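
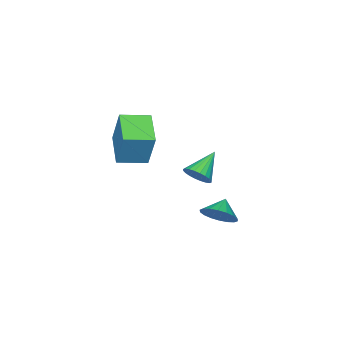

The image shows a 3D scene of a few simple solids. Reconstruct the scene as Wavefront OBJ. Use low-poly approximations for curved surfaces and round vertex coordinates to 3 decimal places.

v 0.241 -0.531 -1.625
v 0.625 -0.918 -1.124
v -1.081 -0.589 -0.655
v 0.676 -0.647 -1.038
v 0.662 -0.359 -1.042
v 0.583 -0.097 -1.134
v 0.452 0.099 -1.301
v 0.288 0.199 -1.517
v 0.118 0.188 -1.75
v -0.034 0.067 -1.963
v -0.144 -0.145 -2.126
v -0.195 -0.416 -2.212
v -0.181 -0.704 -2.209
v -0.102 -0.966 -2.117
v 0.029 -1.162 -1.95
v 0.193 -1.262 -1.733
v 0.363 -1.251 -1.501
v 0.515 -1.13 -1.287
v 0.537 -5.383 -0.771
v 0.834 -4.665 1.137
v -0.595 -4.43 -0.953
v -0.297 -3.712 0.955
v 1.717 -4.108 -1.435
v 2.015 -3.39 0.473
v 0.586 -3.155 -1.617
v 0.883 -2.437 0.291
v 1.016 1.345 -3.113
v 1.483 1.673 -2.417
v 0.244 1.115 -2.487
v 1.281 1.993 -2.548
v 1.027 2.185 -2.791
v 0.771 2.211 -3.097
v 0.563 2.065 -3.407
v 0.445 1.776 -3.659
v 0.44 1.402 -3.802
v 0.549 1.017 -3.809
v 0.75 0.697 -3.678
v 1.005 0.505 -3.435
v 1.261 0.479 -3.129
v 1.469 0.625 -2.819
v 1.587 0.913 -2.567
v 1.592 1.287 -2.424
f 2 1 4
f 2 4 3
f 4 1 5
f 4 5 3
f 5 1 6
f 5 6 3
f 6 1 7
f 6 7 3
f 7 1 8
f 7 8 3
f 8 1 9
f 8 9 3
f 9 1 10
f 9 10 3
f 10 1 11
f 10 11 3
f 11 1 12
f 11 12 3
f 12 1 13
f 12 13 3
f 13 1 14
f 13 14 3
f 14 1 15
f 14 15 3
f 15 1 16
f 15 16 3
f 16 1 17
f 16 17 3
f 17 1 18
f 17 18 3
f 18 1 2
f 18 2 3
f 20 22 19
f 23 20 19
f 19 22 21
f 21 23 19
f 20 26 22
f 24 20 23
f 24 26 20
f 22 26 21
f 25 23 21
f 21 26 25
f 25 24 23
f 26 24 25
f 28 27 30
f 28 30 29
f 30 27 31
f 30 31 29
f 31 27 32
f 31 32 29
f 32 27 33
f 32 33 29
f 33 27 34
f 33 34 29
f 34 27 35
f 34 35 29
f 35 27 36
f 35 36 29
f 36 27 37
f 36 37 29
f 37 27 38
f 37 38 29
f 38 27 39
f 38 39 29
f 39 27 40
f 39 40 29
f 40 27 41
f 40 41 29
f 41 27 42
f 41 42 29
f 42 27 28
f 42 28 29



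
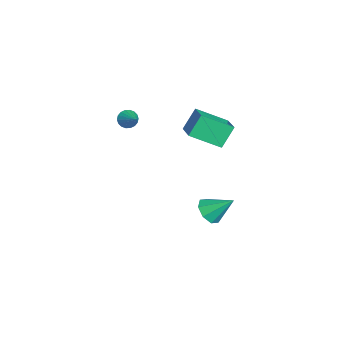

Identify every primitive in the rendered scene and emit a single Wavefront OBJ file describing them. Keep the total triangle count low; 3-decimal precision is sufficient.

v -2.406 -0.261 -3.955
v -2.089 0.15 -4.524
v -2.094 0.841 -2.985
v -2.665 0.259 -4.461
v -3.089 0.063 -4.102
v -3.114 -0.322 -3.657
v -2.724 -0.671 -3.386
v -2.148 -0.78 -3.448
v -1.723 -0.584 -3.807
v -1.699 -0.199 -4.253
v -3.108 -0.888 2.613
v -1.835 -0.685 3.046
v -3.067 0.583 1.803
v -1.794 0.786 2.236
v -2.666 -1.466 1.584
v -1.393 -1.263 2.017
v -2.625 0.005 0.774
v -1.352 0.208 1.207
v -2.931 -3.925 2.115
v -2.629 -4.214 1.823
v -2.029 -3.555 2.685
v -2.637 -4.018 1.709
v -2.703 -3.804 1.675
v -2.814 -3.613 1.728
v -2.949 -3.484 1.858
v -3.08 -3.443 2.038
v -3.182 -3.497 2.234
v -3.234 -3.635 2.406
v -3.226 -3.831 2.52
v -3.16 -4.046 2.554
v -3.048 -4.236 2.501
v -2.914 -4.365 2.372
v -2.782 -4.406 2.191
v -2.681 -4.353 1.995
f 2 1 4
f 2 4 3
f 4 1 5
f 4 5 3
f 5 1 6
f 5 6 3
f 6 1 7
f 6 7 3
f 7 1 8
f 7 8 3
f 8 1 9
f 8 9 3
f 9 1 10
f 9 10 3
f 10 1 2
f 10 2 3
f 12 14 11
f 15 12 11
f 11 14 13
f 13 15 11
f 12 18 14
f 16 12 15
f 16 18 12
f 14 18 13
f 17 15 13
f 13 18 17
f 17 16 15
f 18 16 17
f 20 19 22
f 20 22 21
f 22 19 23
f 22 23 21
f 23 19 24
f 23 24 21
f 24 19 25
f 24 25 21
f 25 19 26
f 25 26 21
f 26 19 27
f 26 27 21
f 27 19 28
f 27 28 21
f 28 19 29
f 28 29 21
f 29 19 30
f 29 30 21
f 30 19 31
f 30 31 21
f 31 19 32
f 31 32 21
f 32 19 33
f 32 33 21
f 33 19 34
f 33 34 21
f 34 19 20
f 34 20 21



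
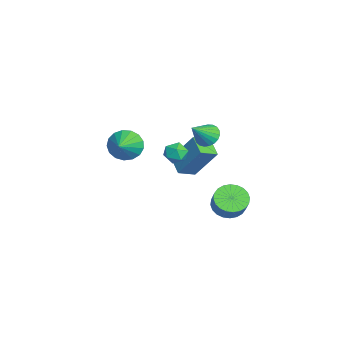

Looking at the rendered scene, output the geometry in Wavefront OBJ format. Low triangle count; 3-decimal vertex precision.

v 0.926 -1.161 0.096
v 1.367 -0.822 -0.624
v 2.194 -1.479 0.724
v 1.322 -0.479 -0.358
v 1.186 -0.293 0.011
v 0.991 -0.305 0.4
v 0.78 -0.514 0.719
v 0.603 -0.87 0.896
v 0.5 -1.294 0.89
v 0.495 -1.686 0.702
v 0.588 -1.959 0.375
v 0.759 -2.048 -0.016
v 0.968 -1.935 -0.381
v 1.167 -1.644 -0.636
v 1.311 -1.242 -0.724
v -1.641 2.876 -0.765
v -1.363 2.486 -1.303
v -0.859 2.064 0.225
v -1.164 2.709 -1.278
v -1.047 2.96 -1.164
v -1.033 3.196 -0.982
v -1.124 3.378 -0.761
v -1.305 3.472 -0.542
v -1.543 3.463 -0.361
v -1.798 3.353 -0.25
v -2.026 3.16 -0.228
v -2.188 2.918 -0.299
v -2.254 2.669 -0.451
v -2.215 2.455 -0.657
v -2.076 2.314 -0.882
v -1.862 2.27 -1.086
v -1.61 2.331 -1.236
v -2.578 1.114 -2.852
v -2.068 2.198 -1.115
v -3.041 1.979 -3.255
v -2.53 3.062 -1.518
v -1.53 1.438 -3.362
v -1.019 2.521 -1.625
v -1.992 2.302 -3.765
v -1.482 3.386 -2.028
v 0.191 1.425 -0.184
v 0.585 1.859 -0.556
v 0.255 0.661 -1.004
v 0.649 1.095 -1.376
v 0.901 0.808 -0.797
v 0.861 1.28 -0.289
v -0.021 1.24 -1.271
v -0.061 1.712 -0.763
v 0.454 1.744 -1.228
v 1.024 1.477 -0.935
v -0.184 1.043 -0.625
v 0.386 0.776 -0.332
v 3.659 3.6 -2.437
v 4.241 3.955 -2.943
v 4.904 4.056 -2.109
v 4.321 3.7 -1.603
v 4.073 4.222 -2.841
v 4.736 4.323 -2.007
v 3.841 4.394 -2.678
v 4.504 4.495 -1.844
v 3.581 4.445 -2.478
v 4.244 4.546 -1.644
v 3.334 4.368 -2.271
v 3.997 4.468 -1.437
v 3.135 4.173 -2.09
v 3.798 4.274 -1.256
v 3.017 3.891 -1.962
v 3.68 3.992 -1.128
v 2.996 3.565 -1.906
v 3.659 3.665 -1.072
v 3.076 3.244 -1.931
v 3.739 3.345 -1.097
v 3.244 2.977 -2.033
v 3.907 3.078 -1.199
v 3.476 2.805 -2.196
v 4.139 2.906 -1.362
v 3.736 2.754 -2.396
v 4.399 2.855 -1.562
v 3.983 2.832 -2.603
v 4.646 2.932 -1.769
v 4.182 3.026 -2.784
v 4.845 3.127 -1.95
v 4.3 3.308 -2.912
v 4.963 3.409 -2.078
v 4.321 3.635 -2.968
v 4.984 3.735 -2.134
f 2 1 4
f 2 4 3
f 4 1 5
f 4 5 3
f 5 1 6
f 5 6 3
f 6 1 7
f 6 7 3
f 7 1 8
f 7 8 3
f 8 1 9
f 8 9 3
f 9 1 10
f 9 10 3
f 10 1 11
f 10 11 3
f 11 1 12
f 11 12 3
f 12 1 13
f 12 13 3
f 13 1 14
f 13 14 3
f 14 1 15
f 14 15 3
f 15 1 2
f 15 2 3
f 17 16 19
f 17 19 18
f 19 16 20
f 19 20 18
f 20 16 21
f 20 21 18
f 21 16 22
f 21 22 18
f 22 16 23
f 22 23 18
f 23 16 24
f 23 24 18
f 24 16 25
f 24 25 18
f 25 16 26
f 25 26 18
f 26 16 27
f 26 27 18
f 27 16 28
f 27 28 18
f 28 16 29
f 28 29 18
f 29 16 30
f 29 30 18
f 30 16 31
f 30 31 18
f 31 16 32
f 31 32 18
f 32 16 17
f 32 17 18
f 34 36 33
f 37 34 33
f 33 36 35
f 35 37 33
f 34 40 36
f 38 34 37
f 38 40 34
f 36 40 35
f 39 37 35
f 35 40 39
f 39 38 37
f 40 38 39
f 41 52 46
f 41 46 42
f 41 42 48
f 41 48 51
f 41 51 52
f 42 46 50
f 46 52 45
f 52 51 43
f 51 48 47
f 48 42 49
f 44 50 45
f 44 45 43
f 44 43 47
f 44 47 49
f 44 49 50
f 45 50 46
f 43 45 52
f 47 43 51
f 49 47 48
f 50 49 42
f 54 53 57
f 54 57 55
f 55 57 58
f 55 58 56
f 57 53 59
f 57 59 58
f 58 59 60
f 58 60 56
f 59 53 61
f 59 61 60
f 60 61 62
f 60 62 56
f 61 53 63
f 61 63 62
f 62 63 64
f 62 64 56
f 63 53 65
f 63 65 64
f 64 65 66
f 64 66 56
f 65 53 67
f 65 67 66
f 66 67 68
f 66 68 56
f 67 53 69
f 67 69 68
f 68 69 70
f 68 70 56
f 69 53 71
f 69 71 70
f 70 71 72
f 70 72 56
f 71 53 73
f 71 73 72
f 72 73 74
f 72 74 56
f 73 53 75
f 73 75 74
f 74 75 76
f 74 76 56
f 75 53 77
f 75 77 76
f 76 77 78
f 76 78 56
f 77 53 79
f 77 79 78
f 78 79 80
f 78 80 56
f 79 53 81
f 79 81 80
f 80 81 82
f 80 82 56
f 81 53 83
f 81 83 82
f 82 83 84
f 82 84 56
f 83 53 85
f 83 85 84
f 84 85 86
f 84 86 56
f 85 53 54
f 85 54 86
f 86 54 55
f 86 55 56



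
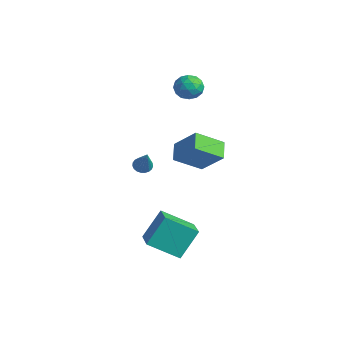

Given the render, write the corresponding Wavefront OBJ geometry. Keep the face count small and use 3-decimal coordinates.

v 0.189 1.515 0.291
v -0.229 0.012 1.285
v 1.425 2.033 1.594
v 1.007 0.531 2.589
v 1.033 0.909 -0.269
v 0.615 -0.593 0.726
v 2.269 1.428 1.035
v 1.851 -0.075 2.029
v 3.749 -4.203 -2.601
v 3.7 -3.068 -1.078
v 2.216 -3.487 -3.184
v 2.166 -2.352 -1.661
v 4.754 -2.848 -3.579
v 4.704 -1.713 -2.056
v 3.22 -2.132 -4.162
v 3.171 -0.997 -2.639
v -2.927 3.258 3.512
v -2.34 3.126 4.144
v -2.94 1.874 3.236
v -2.353 1.742 3.868
v -3.166 1.984 4.071
v -3.158 2.84 4.242
v -2.122 2.16 3.138
v -2.114 3.016 3.309
v -1.842 2.448 3.913
v -2.488 2.339 4.49
v -2.792 2.661 2.89
v -3.438 2.552 3.467
v -2.632 3.314 3.853
v -2.648 1.686 3.527
v -3.126 1.828 3.647
v -2.781 1.751 4.019
v -3.113 3.145 3.91
v -2.768 3.068 4.282
v -3.254 2.396 4.239
v -2.512 1.932 3.098
v -2.167 1.855 3.47
v -2.499 3.249 3.361
v -2.154 3.172 3.733
v -2.026 2.604 3.141
v -1.995 2.837 4.088
v -2.002 2.024 3.926
v -1.866 2.27 3.496
v -1.862 2.773 3.597
v -2.374 2.773 4.427
v -2.382 1.96 4.265
v -2.86 2.102 4.384
v -2.855 2.605 4.485
v -2.082 2.375 4.291
v -2.898 3.04 3.115
v -2.906 2.227 2.953
v -2.425 2.395 2.895
v -2.42 2.898 2.996
v -3.278 2.976 3.454
v -3.285 2.163 3.292
v -3.418 2.227 3.783
v -3.414 2.73 3.884
v -3.198 2.625 3.089
v -1.872 -0.897 -0.867
v -1.544 -1.221 -1.166
v -0.888 -1.223 0.567
v -1.443 -1.018 -1.189
v -1.416 -0.793 -1.156
v -1.469 -0.586 -1.074
v -1.591 -0.433 -0.955
v -1.761 -0.36 -0.822
v -1.951 -0.381 -0.696
v -2.128 -0.49 -0.6
v -2.26 -0.67 -0.55
v -2.325 -0.889 -0.555
v -2.312 -1.11 -0.614
v -2.223 -1.294 -0.717
v -2.073 -1.409 -0.845
v -1.889 -1.436 -0.978
v -1.702 -1.369 -1.092
f 2 4 1
f 5 2 1
f 1 4 3
f 3 5 1
f 2 8 4
f 6 2 5
f 6 8 2
f 4 8 3
f 7 5 3
f 3 8 7
f 7 6 5
f 8 6 7
f 10 12 9
f 13 10 9
f 9 12 11
f 11 13 9
f 10 16 12
f 14 10 13
f 14 16 10
f 12 16 11
f 15 13 11
f 11 16 15
f 15 14 13
f 16 14 15
f 17 54 33
f 54 28 57
f 33 57 22
f 54 57 33
f 17 33 29
f 33 22 34
f 29 34 18
f 33 34 29
f 17 29 38
f 29 18 39
f 38 39 24
f 29 39 38
f 17 38 50
f 38 24 53
f 50 53 27
f 38 53 50
f 17 50 54
f 50 27 58
f 54 58 28
f 50 58 54
f 18 34 45
f 34 22 48
f 45 48 26
f 34 48 45
f 22 57 35
f 57 28 56
f 35 56 21
f 57 56 35
f 28 58 55
f 58 27 51
f 55 51 19
f 58 51 55
f 27 53 52
f 53 24 40
f 52 40 23
f 53 40 52
f 24 39 44
f 39 18 41
f 44 41 25
f 39 41 44
f 20 46 32
f 46 26 47
f 32 47 21
f 46 47 32
f 20 32 30
f 32 21 31
f 30 31 19
f 32 31 30
f 20 30 37
f 30 19 36
f 37 36 23
f 30 36 37
f 20 37 42
f 37 23 43
f 42 43 25
f 37 43 42
f 20 42 46
f 42 25 49
f 46 49 26
f 42 49 46
f 21 47 35
f 47 26 48
f 35 48 22
f 47 48 35
f 19 31 55
f 31 21 56
f 55 56 28
f 31 56 55
f 23 36 52
f 36 19 51
f 52 51 27
f 36 51 52
f 25 43 44
f 43 23 40
f 44 40 24
f 43 40 44
f 26 49 45
f 49 25 41
f 45 41 18
f 49 41 45
f 60 59 62
f 60 62 61
f 62 59 63
f 62 63 61
f 63 59 64
f 63 64 61
f 64 59 65
f 64 65 61
f 65 59 66
f 65 66 61
f 66 59 67
f 66 67 61
f 67 59 68
f 67 68 61
f 68 59 69
f 68 69 61
f 69 59 70
f 69 70 61
f 70 59 71
f 70 71 61
f 71 59 72
f 71 72 61
f 72 59 73
f 72 73 61
f 73 59 74
f 73 74 61
f 74 59 75
f 74 75 61
f 75 59 60
f 75 60 61



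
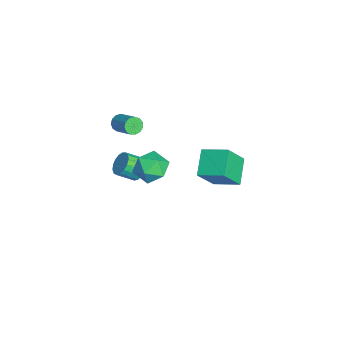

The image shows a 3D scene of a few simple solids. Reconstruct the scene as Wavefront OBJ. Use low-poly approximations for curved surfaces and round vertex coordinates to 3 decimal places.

v -2.639 -4.394 1.996
v -2.332 -4.299 1.454
v -1.115 -3.51 2.282
v -1.421 -3.606 2.824
v -2.545 -4.018 1.5
v -1.327 -3.23 2.327
v -2.787 -3.857 1.703
v -1.57 -3.068 2.53
v -2.983 -3.866 1.999
v -1.765 -3.078 2.827
v -3.069 -4.043 2.294
v -1.851 -3.255 3.122
v -3.018 -4.332 2.495
v -1.801 -3.543 3.323
v -2.848 -4.64 2.537
v -1.63 -3.852 3.365
v -2.61 -4.87 2.408
v -1.393 -4.082 3.235
v -2.382 -4.949 2.148
v -1.165 -4.161 2.975
v -2.236 -4.852 1.839
v -1.018 -4.064 2.667
v -2.217 -4.61 1.581
v -0.999 -3.821 2.408
v -3.705 -3.32 -3.756
v -3.398 -3.757 -4.43
v -3.269 -4.857 -3.658
v -3.575 -4.42 -2.984
v -3.062 -3.596 -4.256
v -2.932 -4.695 -3.484
v -2.873 -3.371 -3.968
v -2.743 -4.471 -3.196
v -2.874 -3.134 -3.631
v -2.745 -4.234 -2.859
v -3.066 -2.941 -3.323
v -2.937 -4.041 -2.551
v -3.404 -2.834 -3.113
v -3.275 -3.934 -2.342
v -3.811 -2.838 -3.052
v -3.682 -3.938 -2.28
v -4.194 -2.953 -3.151
v -4.064 -4.053 -2.379
v -4.464 -3.152 -3.389
v -4.335 -4.252 -2.617
v -4.561 -3.389 -3.711
v -4.431 -4.489 -2.939
v -4.461 -3.611 -4.044
v -4.332 -4.711 -3.272
v -4.188 -3.766 -4.31
v -4.059 -4.866 -3.538
v -3.805 -3.819 -4.45
v -3.675 -4.919 -3.678
v 1.483 -2.028 0.687
v 2.218 -2.954 0.802
v 0.622 -2.506 2.338
v 1.357 -3.432 2.453
v 1.774 -2.325 2.564
v 2.307 -2.03 1.543
v 0.533 -3.43 1.597
v 1.066 -3.135 0.576
v 1.631 -3.821 1.364
v 2.398 -3.138 1.962
v 0.442 -2.322 1.178
v 1.209 -1.639 1.776
v 2.343 1.072 3.112
v 3.149 0.073 4.811
v 2.996 2.522 3.655
v 3.802 1.522 5.354
v 3.838 0.738 2.206
v 4.644 -0.262 3.905
v 4.491 2.187 2.749
v 5.297 1.188 4.448
f 2 1 5
f 2 5 3
f 3 5 6
f 3 6 4
f 5 1 7
f 5 7 6
f 6 7 8
f 6 8 4
f 7 1 9
f 7 9 8
f 8 9 10
f 8 10 4
f 9 1 11
f 9 11 10
f 10 11 12
f 10 12 4
f 11 1 13
f 11 13 12
f 12 13 14
f 12 14 4
f 13 1 15
f 13 15 14
f 14 15 16
f 14 16 4
f 15 1 17
f 15 17 16
f 16 17 18
f 16 18 4
f 17 1 19
f 17 19 18
f 18 19 20
f 18 20 4
f 19 1 21
f 19 21 20
f 20 21 22
f 20 22 4
f 21 1 23
f 21 23 22
f 22 23 24
f 22 24 4
f 23 1 2
f 23 2 24
f 24 2 3
f 24 3 4
f 26 25 29
f 26 29 27
f 27 29 30
f 27 30 28
f 29 25 31
f 29 31 30
f 30 31 32
f 30 32 28
f 31 25 33
f 31 33 32
f 32 33 34
f 32 34 28
f 33 25 35
f 33 35 34
f 34 35 36
f 34 36 28
f 35 25 37
f 35 37 36
f 36 37 38
f 36 38 28
f 37 25 39
f 37 39 38
f 38 39 40
f 38 40 28
f 39 25 41
f 39 41 40
f 40 41 42
f 40 42 28
f 41 25 43
f 41 43 42
f 42 43 44
f 42 44 28
f 43 25 45
f 43 45 44
f 44 45 46
f 44 46 28
f 45 25 47
f 45 47 46
f 46 47 48
f 46 48 28
f 47 25 49
f 47 49 48
f 48 49 50
f 48 50 28
f 49 25 51
f 49 51 50
f 50 51 52
f 50 52 28
f 51 25 26
f 51 26 52
f 52 26 27
f 52 27 28
f 53 64 58
f 53 58 54
f 53 54 60
f 53 60 63
f 53 63 64
f 54 58 62
f 58 64 57
f 64 63 55
f 63 60 59
f 60 54 61
f 56 62 57
f 56 57 55
f 56 55 59
f 56 59 61
f 56 61 62
f 57 62 58
f 55 57 64
f 59 55 63
f 61 59 60
f 62 61 54
f 66 68 65
f 69 66 65
f 65 68 67
f 67 69 65
f 66 72 68
f 70 66 69
f 70 72 66
f 68 72 67
f 71 69 67
f 67 72 71
f 71 70 69
f 72 70 71



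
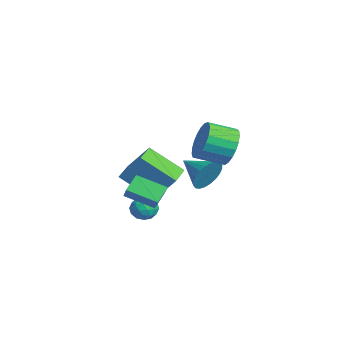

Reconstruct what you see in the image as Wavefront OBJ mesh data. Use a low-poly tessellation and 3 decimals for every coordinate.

v 0.703 -2.991 -3.54
v 1.351 -2.963 -3.359
v 0.569 -3.877 -2.921
v 1.217 -3.849 -2.74
v 0.787 -3.378 -2.525
v 0.87 -2.83 -2.908
v 1.05 -4.01 -3.372
v 1.133 -3.462 -3.755
v 1.565 -3.593 -3.256
v 1.403 -3.202 -2.733
v 0.517 -3.638 -3.547
v 0.355 -3.247 -3.024
v 1.039 -2.899 -3.504
v 0.881 -3.941 -2.776
v 0.629 -3.664 -2.65
v 1.009 -3.647 -2.544
v 0.756 -2.821 -3.238
v 1.137 -2.805 -3.132
v 0.806 -3.049 -2.642
v 0.783 -4.035 -3.148
v 1.164 -4.019 -3.042
v 0.911 -3.193 -3.736
v 1.291 -3.176 -3.63
v 1.114 -3.791 -3.638
v 1.546 -3.253 -3.337
v 1.467 -3.774 -2.973
v 1.369 -3.868 -3.345
v 1.417 -3.546 -3.57
v 1.45 -3.024 -3.029
v 1.371 -3.544 -2.666
v 1.119 -3.267 -2.539
v 1.167 -2.945 -2.764
v 1.576 -3.393 -2.969
v 0.549 -3.296 -3.614
v 0.47 -3.816 -3.251
v 0.753 -3.895 -3.516
v 0.801 -3.573 -3.741
v 0.453 -3.066 -3.307
v 0.374 -3.587 -2.943
v 0.503 -3.294 -2.71
v 0.551 -2.972 -2.935
v 0.344 -3.447 -3.311
v -3.063 0.312 -3.216
v -2.574 0.073 -2.437
v -4.277 -0.572 -2.724
v -2.75 0.379 -2.321
v -2.973 0.674 -2.342
v -3.21 0.914 -2.495
v -3.425 1.062 -2.759
v -3.584 1.097 -3.091
v -3.665 1.011 -3.443
v -3.653 0.82 -3.76
v -3.552 0.551 -3.994
v -3.376 0.245 -4.11
v -3.153 -0.05 -4.089
v -2.916 -0.29 -3.936
v -2.701 -0.438 -3.673
v -2.542 -0.472 -3.34
v -2.462 -0.387 -2.988
v -2.473 -0.195 -2.671
v -2.069 -3.57 -1.893
v -1.526 -2.696 -0.591
v -1.41 -2.142 -3.128
v -0.866 -1.267 -1.826
v -0.874 -4.193 -1.974
v -0.33 -3.318 -0.672
v -0.214 -2.764 -3.209
v 0.329 -1.89 -1.907
v 1.548 -4.418 -2.03
v 1.069 -3.901 -1.408
v 2.107 -3.183 -2.624
v 1.629 -2.667 -2.002
v 2.491 -4.473 -1.258
v 2.013 -3.957 -0.636
v 3.051 -3.239 -1.852
v 2.572 -2.722 -1.23
v -0.235 0.648 -0.314
v 0.295 0.928 0.548
v 0.186 -0.368 1.036
v -0.345 -0.648 0.174
v -0.118 1.008 0.665
v -0.227 -0.289 1.154
v -0.551 1.024 0.614
v -0.66 -0.272 1.102
v -0.93 0.976 0.402
v -1.039 -0.32 0.89
v -1.189 0.872 0.066
v -1.298 -0.425 0.554
v -1.282 0.728 -0.336
v -1.391 -0.569 0.153
v -1.195 0.571 -0.734
v -1.304 -0.726 -0.245
v -0.942 0.427 -1.059
v -1.051 -0.87 -0.571
v -0.566 0.322 -1.256
v -0.675 -0.975 -0.767
v -0.134 0.273 -1.289
v -0.243 -1.024 -0.801
v 0.281 0.288 -1.155
v 0.172 -1.008 -0.666
v 0.607 0.367 -0.874
v 0.498 -0.93 -0.386
v 0.787 0.493 -0.497
v 0.678 -0.803 -0.009
v 0.79 0.647 -0.089
v 0.681 -0.65 0.4
v 0.616 0.801 0.281
v 0.507 -0.496 0.769
f 1 38 17
f 38 12 41
f 17 41 6
f 38 41 17
f 1 17 13
f 17 6 18
f 13 18 2
f 17 18 13
f 1 13 22
f 13 2 23
f 22 23 8
f 13 23 22
f 1 22 34
f 22 8 37
f 34 37 11
f 22 37 34
f 1 34 38
f 34 11 42
f 38 42 12
f 34 42 38
f 2 18 29
f 18 6 32
f 29 32 10
f 18 32 29
f 6 41 19
f 41 12 40
f 19 40 5
f 41 40 19
f 12 42 39
f 42 11 35
f 39 35 3
f 42 35 39
f 11 37 36
f 37 8 24
f 36 24 7
f 37 24 36
f 8 23 28
f 23 2 25
f 28 25 9
f 23 25 28
f 4 30 16
f 30 10 31
f 16 31 5
f 30 31 16
f 4 16 14
f 16 5 15
f 14 15 3
f 16 15 14
f 4 14 21
f 14 3 20
f 21 20 7
f 14 20 21
f 4 21 26
f 21 7 27
f 26 27 9
f 21 27 26
f 4 26 30
f 26 9 33
f 30 33 10
f 26 33 30
f 5 31 19
f 31 10 32
f 19 32 6
f 31 32 19
f 3 15 39
f 15 5 40
f 39 40 12
f 15 40 39
f 7 20 36
f 20 3 35
f 36 35 11
f 20 35 36
f 9 27 28
f 27 7 24
f 28 24 8
f 27 24 28
f 10 33 29
f 33 9 25
f 29 25 2
f 33 25 29
f 44 43 46
f 44 46 45
f 46 43 47
f 46 47 45
f 47 43 48
f 47 48 45
f 48 43 49
f 48 49 45
f 49 43 50
f 49 50 45
f 50 43 51
f 50 51 45
f 51 43 52
f 51 52 45
f 52 43 53
f 52 53 45
f 53 43 54
f 53 54 45
f 54 43 55
f 54 55 45
f 55 43 56
f 55 56 45
f 56 43 57
f 56 57 45
f 57 43 58
f 57 58 45
f 58 43 59
f 58 59 45
f 59 43 60
f 59 60 45
f 60 43 44
f 60 44 45
f 62 64 61
f 65 62 61
f 61 64 63
f 63 65 61
f 62 68 64
f 66 62 65
f 66 68 62
f 64 68 63
f 67 65 63
f 63 68 67
f 67 66 65
f 68 66 67
f 70 72 69
f 73 70 69
f 69 72 71
f 71 73 69
f 70 76 72
f 74 70 73
f 74 76 70
f 72 76 71
f 75 73 71
f 71 76 75
f 75 74 73
f 76 74 75
f 78 77 81
f 78 81 79
f 79 81 82
f 79 82 80
f 81 77 83
f 81 83 82
f 82 83 84
f 82 84 80
f 83 77 85
f 83 85 84
f 84 85 86
f 84 86 80
f 85 77 87
f 85 87 86
f 86 87 88
f 86 88 80
f 87 77 89
f 87 89 88
f 88 89 90
f 88 90 80
f 89 77 91
f 89 91 90
f 90 91 92
f 90 92 80
f 91 77 93
f 91 93 92
f 92 93 94
f 92 94 80
f 93 77 95
f 93 95 94
f 94 95 96
f 94 96 80
f 95 77 97
f 95 97 96
f 96 97 98
f 96 98 80
f 97 77 99
f 97 99 98
f 98 99 100
f 98 100 80
f 99 77 101
f 99 101 100
f 100 101 102
f 100 102 80
f 101 77 103
f 101 103 102
f 102 103 104
f 102 104 80
f 103 77 105
f 103 105 104
f 104 105 106
f 104 106 80
f 105 77 107
f 105 107 106
f 106 107 108
f 106 108 80
f 107 77 78
f 107 78 108
f 108 78 79
f 108 79 80



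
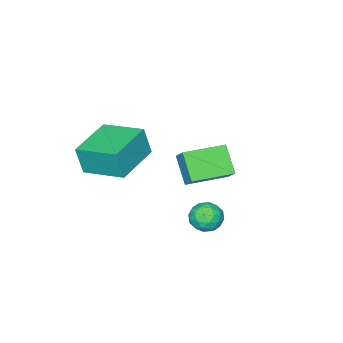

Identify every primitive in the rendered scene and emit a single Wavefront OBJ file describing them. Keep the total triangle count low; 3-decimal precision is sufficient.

v -1.256 -1.325 -2
v -1.687 -2.266 -0.97
v -0.985 -0.681 -1.298
v -1.416 -1.623 -0.268
v 0.456 -2.077 -1.972
v 0.025 -3.019 -0.942
v 0.727 -1.434 -1.27
v 0.296 -2.375 -0.24
v 1.576 1.087 -1.155
v 2.046 1.378 -1.641
v 2.214 0.082 -1.139
v 2.684 0.373 -1.625
v 2.656 0.635 -0.938
v 2.261 1.256 -0.948
v 1.999 0.204 -1.832
v 1.604 0.825 -1.842
v 2.307 0.832 -2.059
v 2.713 1.099 -1.507
v 1.547 0.361 -1.273
v 1.953 0.628 -0.721
v 1.755 1.321 -1.399
v 2.505 0.139 -1.381
v 2.489 0.293 -0.977
v 2.765 0.464 -1.262
v 1.881 1.249 -0.992
v 2.158 1.42 -1.278
v 2.516 0.984 -0.864
v 2.102 0.04 -1.502
v 2.379 0.211 -1.788
v 1.495 0.996 -1.518
v 1.771 1.167 -1.803
v 1.744 0.476 -1.916
v 2.185 1.171 -1.931
v 2.56 0.58 -1.922
v 2.157 0.48 -2.043
v 1.925 0.846 -2.049
v 2.423 1.328 -1.606
v 2.799 0.737 -1.597
v 2.782 0.891 -1.193
v 2.55 1.256 -1.199
v 2.577 1.007 -1.852
v 1.461 0.723 -1.183
v 1.837 0.132 -1.174
v 1.71 0.204 -1.581
v 1.478 0.569 -1.587
v 1.7 0.88 -0.858
v 2.075 0.289 -0.849
v 2.335 0.614 -0.731
v 2.103 0.98 -0.737
v 1.683 0.453 -0.928
v 1.779 -4.94 -0.456
v 1.951 -5.194 0.858
v 1.31 -3.104 -0.04
v 1.482 -3.358 1.275
v 3.818 -4.382 -0.615
v 3.99 -4.636 0.7
v 3.349 -2.546 -0.198
v 3.521 -2.8 1.116
f 2 4 1
f 5 2 1
f 1 4 3
f 3 5 1
f 2 8 4
f 6 2 5
f 6 8 2
f 4 8 3
f 7 5 3
f 3 8 7
f 7 6 5
f 8 6 7
f 9 46 25
f 46 20 49
f 25 49 14
f 46 49 25
f 9 25 21
f 25 14 26
f 21 26 10
f 25 26 21
f 9 21 30
f 21 10 31
f 30 31 16
f 21 31 30
f 9 30 42
f 30 16 45
f 42 45 19
f 30 45 42
f 9 42 46
f 42 19 50
f 46 50 20
f 42 50 46
f 10 26 37
f 26 14 40
f 37 40 18
f 26 40 37
f 14 49 27
f 49 20 48
f 27 48 13
f 49 48 27
f 20 50 47
f 50 19 43
f 47 43 11
f 50 43 47
f 19 45 44
f 45 16 32
f 44 32 15
f 45 32 44
f 16 31 36
f 31 10 33
f 36 33 17
f 31 33 36
f 12 38 24
f 38 18 39
f 24 39 13
f 38 39 24
f 12 24 22
f 24 13 23
f 22 23 11
f 24 23 22
f 12 22 29
f 22 11 28
f 29 28 15
f 22 28 29
f 12 29 34
f 29 15 35
f 34 35 17
f 29 35 34
f 12 34 38
f 34 17 41
f 38 41 18
f 34 41 38
f 13 39 27
f 39 18 40
f 27 40 14
f 39 40 27
f 11 23 47
f 23 13 48
f 47 48 20
f 23 48 47
f 15 28 44
f 28 11 43
f 44 43 19
f 28 43 44
f 17 35 36
f 35 15 32
f 36 32 16
f 35 32 36
f 18 41 37
f 41 17 33
f 37 33 10
f 41 33 37
f 52 54 51
f 55 52 51
f 51 54 53
f 53 55 51
f 52 58 54
f 56 52 55
f 56 58 52
f 54 58 53
f 57 55 53
f 53 58 57
f 57 56 55
f 58 56 57



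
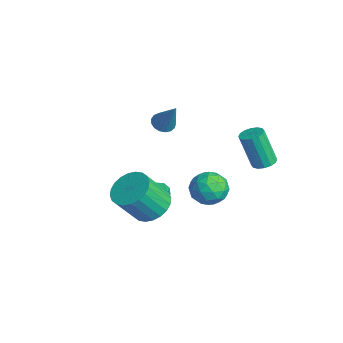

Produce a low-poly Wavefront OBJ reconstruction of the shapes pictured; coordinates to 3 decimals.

v 0.291 -1.033 -1
v 0.595 -1.174 -1.461
v 1.649 -1.047 -0.1
v 0.576 -0.786 -1.427
v 0.425 -0.513 -1.194
v 0.21 -0.484 -0.869
v 0.033 -0.711 -0.606
v -0.023 -1.088 -0.528
v 0.067 -1.44 -0.67
v 0.262 -1.601 -0.967
v 0.47 -1.496 -1.279
v 2.219 -1.992 -0.193
v 2.679 -2.744 -0.764
v 2.842 -3.819 0.782
v 2.381 -3.068 1.353
v 3.004 -2.524 -0.645
v 3.166 -3.599 0.901
v 3.209 -2.223 -0.457
v 3.371 -3.298 1.089
v 3.263 -1.887 -0.229
v 3.425 -2.962 1.317
v 3.158 -1.567 0.005
v 3.321 -2.642 1.55
v 2.911 -1.312 0.208
v 3.073 -2.387 1.754
v 2.558 -1.16 0.351
v 2.72 -2.236 1.896
v 2.153 -1.135 0.41
v 2.315 -2.211 1.956
v 1.758 -1.241 0.378
v 1.921 -2.316 1.924
v 1.434 -1.461 0.259
v 1.596 -2.536 1.805
v 1.229 -1.762 0.071
v 1.391 -2.837 1.617
v 1.175 -2.098 -0.157
v 1.337 -3.173 1.389
v 1.279 -2.418 -0.39
v 1.442 -3.493 1.155
v 1.527 -2.673 -0.594
v 1.689 -3.748 0.952
v 1.88 -2.824 -0.736
v 2.042 -3.9 0.809
v 2.285 -2.849 -0.796
v 2.447 -3.925 0.75
v -1.851 1.739 -2.217
v -1.408 2.147 -3.066
v -0.332 1.553 -1.514
v 0.111 1.961 -2.363
v -0.462 2.562 -1.736
v -1.401 2.677 -2.17
v -0.339 1.023 -2.41
v -1.278 1.138 -2.844
v -0.474 1.705 -3.185
v -0.55 2.655 -2.769
v -1.19 1.045 -1.811
v -1.266 1.995 -1.395
v -1.763 1.96 -2.703
v 0.023 1.74 -1.877
v -0.314 2.094 -1.508
v -0.054 2.333 -2.007
v -1.759 2.271 -2.176
v -1.498 2.511 -2.676
v -0.942 2.754 -1.894
v -0.242 1.189 -1.904
v 0.019 1.429 -2.404
v -1.686 1.367 -2.573
v -1.426 1.606 -3.072
v -0.798 0.946 -2.686
v -0.953 1.939 -3.272
v -0.06 1.829 -2.859
v -0.325 1.278 -2.887
v -0.877 1.346 -3.142
v -0.998 2.498 -3.027
v -0.105 2.388 -2.614
v -0.442 2.742 -2.245
v -0.994 2.809 -2.501
v -0.449 2.238 -3.098
v -1.635 1.312 -1.966
v -0.742 1.202 -1.553
v -0.746 0.891 -2.079
v -1.298 0.958 -2.335
v -1.68 1.871 -1.721
v -0.787 1.761 -1.308
v -0.863 2.354 -1.438
v -1.415 2.422 -1.693
v -1.291 1.462 -1.482
v -2.933 0.22 1.456
v -2.614 0.682 1.171
v -1.947 0.54 3.084
v -2.853 0.822 1.289
v -3.111 0.824 1.445
v -3.329 0.687 1.604
v -3.455 0.444 1.728
v -3.462 0.149 1.791
v -3.348 -0.13 1.777
v -3.139 -0.329 1.689
v -2.882 -0.402 1.548
v -2.638 -0.332 1.386
v -2.461 -0.137 1.24
v -2.392 0.141 1.144
v -2.447 0.436 1.119
v 3.484 2.96 2.536
v 4.062 3.069 2.696
v 3.655 2.568 4.504
v 3.076 2.46 4.344
v 3.913 3.344 2.739
v 3.505 2.843 4.547
v 3.649 3.516 2.727
v 3.241 3.015 4.535
v 3.34 3.539 2.664
v 2.932 3.039 4.472
v 3.07 3.407 2.566
v 2.662 2.907 4.375
v 2.911 3.156 2.461
v 2.503 2.655 4.269
v 2.905 2.852 2.376
v 2.498 2.351 4.184
v 3.055 2.577 2.333
v 2.647 2.076 4.141
v 3.319 2.405 2.345
v 2.911 1.904 4.153
v 3.628 2.381 2.408
v 3.22 1.881 4.216
v 3.898 2.513 2.505
v 3.49 2.013 4.314
v 4.057 2.765 2.611
v 3.649 2.264 4.419
f 2 1 4
f 2 4 3
f 4 1 5
f 4 5 3
f 5 1 6
f 5 6 3
f 6 1 7
f 6 7 3
f 7 1 8
f 7 8 3
f 8 1 9
f 8 9 3
f 9 1 10
f 9 10 3
f 10 1 11
f 10 11 3
f 11 1 2
f 11 2 3
f 13 12 16
f 13 16 14
f 14 16 17
f 14 17 15
f 16 12 18
f 16 18 17
f 17 18 19
f 17 19 15
f 18 12 20
f 18 20 19
f 19 20 21
f 19 21 15
f 20 12 22
f 20 22 21
f 21 22 23
f 21 23 15
f 22 12 24
f 22 24 23
f 23 24 25
f 23 25 15
f 24 12 26
f 24 26 25
f 25 26 27
f 25 27 15
f 26 12 28
f 26 28 27
f 27 28 29
f 27 29 15
f 28 12 30
f 28 30 29
f 29 30 31
f 29 31 15
f 30 12 32
f 30 32 31
f 31 32 33
f 31 33 15
f 32 12 34
f 32 34 33
f 33 34 35
f 33 35 15
f 34 12 36
f 34 36 35
f 35 36 37
f 35 37 15
f 36 12 38
f 36 38 37
f 37 38 39
f 37 39 15
f 38 12 40
f 38 40 39
f 39 40 41
f 39 41 15
f 40 12 42
f 40 42 41
f 41 42 43
f 41 43 15
f 42 12 44
f 42 44 43
f 43 44 45
f 43 45 15
f 44 12 13
f 44 13 45
f 45 13 14
f 45 14 15
f 46 83 62
f 83 57 86
f 62 86 51
f 83 86 62
f 46 62 58
f 62 51 63
f 58 63 47
f 62 63 58
f 46 58 67
f 58 47 68
f 67 68 53
f 58 68 67
f 46 67 79
f 67 53 82
f 79 82 56
f 67 82 79
f 46 79 83
f 79 56 87
f 83 87 57
f 79 87 83
f 47 63 74
f 63 51 77
f 74 77 55
f 63 77 74
f 51 86 64
f 86 57 85
f 64 85 50
f 86 85 64
f 57 87 84
f 87 56 80
f 84 80 48
f 87 80 84
f 56 82 81
f 82 53 69
f 81 69 52
f 82 69 81
f 53 68 73
f 68 47 70
f 73 70 54
f 68 70 73
f 49 75 61
f 75 55 76
f 61 76 50
f 75 76 61
f 49 61 59
f 61 50 60
f 59 60 48
f 61 60 59
f 49 59 66
f 59 48 65
f 66 65 52
f 59 65 66
f 49 66 71
f 66 52 72
f 71 72 54
f 66 72 71
f 49 71 75
f 71 54 78
f 75 78 55
f 71 78 75
f 50 76 64
f 76 55 77
f 64 77 51
f 76 77 64
f 48 60 84
f 60 50 85
f 84 85 57
f 60 85 84
f 52 65 81
f 65 48 80
f 81 80 56
f 65 80 81
f 54 72 73
f 72 52 69
f 73 69 53
f 72 69 73
f 55 78 74
f 78 54 70
f 74 70 47
f 78 70 74
f 89 88 91
f 89 91 90
f 91 88 92
f 91 92 90
f 92 88 93
f 92 93 90
f 93 88 94
f 93 94 90
f 94 88 95
f 94 95 90
f 95 88 96
f 95 96 90
f 96 88 97
f 96 97 90
f 97 88 98
f 97 98 90
f 98 88 99
f 98 99 90
f 99 88 100
f 99 100 90
f 100 88 101
f 100 101 90
f 101 88 102
f 101 102 90
f 102 88 89
f 102 89 90
f 104 103 107
f 104 107 105
f 105 107 108
f 105 108 106
f 107 103 109
f 107 109 108
f 108 109 110
f 108 110 106
f 109 103 111
f 109 111 110
f 110 111 112
f 110 112 106
f 111 103 113
f 111 113 112
f 112 113 114
f 112 114 106
f 113 103 115
f 113 115 114
f 114 115 116
f 114 116 106
f 115 103 117
f 115 117 116
f 116 117 118
f 116 118 106
f 117 103 119
f 117 119 118
f 118 119 120
f 118 120 106
f 119 103 121
f 119 121 120
f 120 121 122
f 120 122 106
f 121 103 123
f 121 123 122
f 122 123 124
f 122 124 106
f 123 103 125
f 123 125 124
f 124 125 126
f 124 126 106
f 125 103 127
f 125 127 126
f 126 127 128
f 126 128 106
f 127 103 104
f 127 104 128
f 128 104 105
f 128 105 106



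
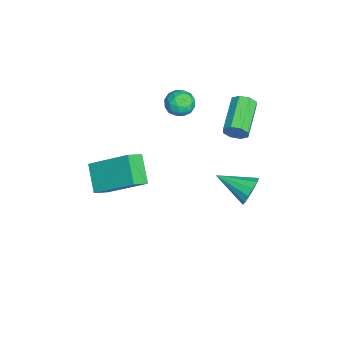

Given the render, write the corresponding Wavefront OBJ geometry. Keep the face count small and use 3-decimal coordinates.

v -0.809 2.203 0.644
v -0.626 2.418 1.116
v -2.207 2.732 1.588
v -2.391 2.517 1.116
v -0.66 2.706 0.81
v -2.241 3.019 1.282
v -0.782 2.699 0.407
v -2.363 3.013 0.88
v -0.92 2.402 0.143
v -2.501 2.715 0.615
v -0.993 1.988 0.172
v -2.574 2.302 0.644
v -0.959 1.701 0.478
v -2.54 2.014 0.95
v -0.837 1.707 0.88
v -2.418 2.021 1.353
v -0.699 2.005 1.145
v -2.28 2.318 1.617
v 2.064 -3.4 1.421
v 2.564 -1.848 2.597
v 1.582 -2.9 0.967
v 2.081 -1.348 2.143
v 3.079 -3.132 0.637
v 3.578 -1.58 1.813
v 2.596 -2.632 0.183
v 3.096 -1.08 1.359
v -0.177 2.868 -2.611
v 0.218 2.966 -2.03
v -0.623 1.452 -2.069
v -0.144 3.113 -1.946
v -0.517 3.181 -2.073
v -0.782 3.15 -2.371
v -0.855 3.03 -2.746
v -0.712 2.858 -3.077
v -0.4 2.689 -3.261
v -0.016 2.577 -3.239
v 0.316 2.557 -3.017
v 0.492 2.636 -2.666
v 0.455 2.788 -2.298
v -1.719 0.548 1.899
v -1.381 0.415 1.345
v -1.939 -0.495 2.015
v -1.601 -0.628 1.461
v -1.281 -0.424 2.005
v -1.145 0.22 1.933
v -2.175 -0.3 1.427
v -2.039 0.344 1.355
v -1.662 -0.109 1.054
v -1.11 -0.186 1.411
v -2.21 0.106 1.949
v -1.658 0.029 2.306
v -1.531 0.573 1.612
v -1.789 -0.653 1.748
v -1.601 -0.533 2.068
v -1.402 -0.611 1.742
v -1.392 0.458 1.957
v -1.193 0.38 1.632
v -1.134 -0.113 2.019
v -2.127 -0.46 1.728
v -1.928 -0.538 1.403
v -1.918 0.531 1.618
v -1.719 0.453 1.292
v -2.186 0.033 1.341
v -1.497 0.186 1.115
v -1.627 -0.426 1.184
v -1.964 -0.234 1.163
v -1.884 0.145 1.121
v -1.172 0.141 1.325
v -1.302 -0.472 1.393
v -1.114 -0.352 1.713
v -1.034 0.027 1.67
v -1.338 -0.167 1.154
v -2.018 0.392 1.967
v -2.148 -0.221 2.035
v -2.286 -0.107 1.69
v -2.206 0.272 1.647
v -1.693 0.346 2.176
v -1.823 -0.266 2.245
v -1.436 -0.225 2.239
v -1.356 0.154 2.197
v -1.982 0.087 2.206
f 2 1 5
f 2 5 3
f 3 5 6
f 3 6 4
f 5 1 7
f 5 7 6
f 6 7 8
f 6 8 4
f 7 1 9
f 7 9 8
f 8 9 10
f 8 10 4
f 9 1 11
f 9 11 10
f 10 11 12
f 10 12 4
f 11 1 13
f 11 13 12
f 12 13 14
f 12 14 4
f 13 1 15
f 13 15 14
f 14 15 16
f 14 16 4
f 15 1 17
f 15 17 16
f 16 17 18
f 16 18 4
f 17 1 2
f 17 2 18
f 18 2 3
f 18 3 4
f 20 22 19
f 23 20 19
f 19 22 21
f 21 23 19
f 20 26 22
f 24 20 23
f 24 26 20
f 22 26 21
f 25 23 21
f 21 26 25
f 25 24 23
f 26 24 25
f 28 27 30
f 28 30 29
f 30 27 31
f 30 31 29
f 31 27 32
f 31 32 29
f 32 27 33
f 32 33 29
f 33 27 34
f 33 34 29
f 34 27 35
f 34 35 29
f 35 27 36
f 35 36 29
f 36 27 37
f 36 37 29
f 37 27 38
f 37 38 29
f 38 27 39
f 38 39 29
f 39 27 28
f 39 28 29
f 40 77 56
f 77 51 80
f 56 80 45
f 77 80 56
f 40 56 52
f 56 45 57
f 52 57 41
f 56 57 52
f 40 52 61
f 52 41 62
f 61 62 47
f 52 62 61
f 40 61 73
f 61 47 76
f 73 76 50
f 61 76 73
f 40 73 77
f 73 50 81
f 77 81 51
f 73 81 77
f 41 57 68
f 57 45 71
f 68 71 49
f 57 71 68
f 45 80 58
f 80 51 79
f 58 79 44
f 80 79 58
f 51 81 78
f 81 50 74
f 78 74 42
f 81 74 78
f 50 76 75
f 76 47 63
f 75 63 46
f 76 63 75
f 47 62 67
f 62 41 64
f 67 64 48
f 62 64 67
f 43 69 55
f 69 49 70
f 55 70 44
f 69 70 55
f 43 55 53
f 55 44 54
f 53 54 42
f 55 54 53
f 43 53 60
f 53 42 59
f 60 59 46
f 53 59 60
f 43 60 65
f 60 46 66
f 65 66 48
f 60 66 65
f 43 65 69
f 65 48 72
f 69 72 49
f 65 72 69
f 44 70 58
f 70 49 71
f 58 71 45
f 70 71 58
f 42 54 78
f 54 44 79
f 78 79 51
f 54 79 78
f 46 59 75
f 59 42 74
f 75 74 50
f 59 74 75
f 48 66 67
f 66 46 63
f 67 63 47
f 66 63 67
f 49 72 68
f 72 48 64
f 68 64 41
f 72 64 68



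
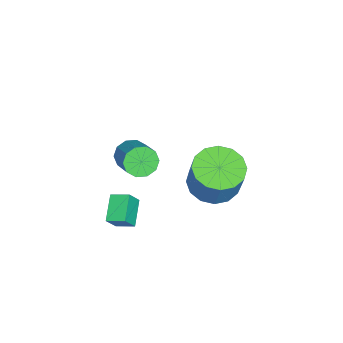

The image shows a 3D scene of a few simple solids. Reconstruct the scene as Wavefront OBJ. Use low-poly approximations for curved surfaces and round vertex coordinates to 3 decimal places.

v -0.378 1.19 -1.253
v 0.505 1.486 -1.643
v 1.041 1.846 -0.158
v 0.158 1.55 0.233
v 0.208 1.916 -1.64
v 0.744 2.276 -0.155
v -0.246 2.151 -1.533
v 0.29 2.511 -0.048
v -0.736 2.129 -1.351
v -0.2 2.489 0.134
v -1.13 1.855 -1.143
v -0.594 2.216 0.343
v -1.322 1.403 -0.964
v -0.786 1.764 0.522
v -1.261 0.894 -0.862
v -0.725 1.254 0.623
v -0.964 0.464 -0.865
v -0.428 0.824 0.62
v -0.51 0.229 -0.972
v 0.026 0.589 0.513
v -0.02 0.251 -1.154
v 0.516 0.611 0.331
v 0.374 0.524 -1.363
v 0.91 0.885 0.123
v 0.566 0.976 -1.542
v 1.102 1.337 -0.056
v -0.428 -2.45 -3.534
v -0.407 -1.69 -3.286
v 0.601 -2.292 -4.11
v 0.622 -1.531 -3.862
v -0.002 -2.689 -2.838
v 0.019 -1.928 -2.59
v 1.027 -2.53 -3.414
v 1.048 -1.77 -3.166
v -3.993 -3.182 -4.299
v -3.618 -3.802 -4.208
v -2.572 -3.058 -3.45
v -2.947 -2.438 -3.541
v -3.478 -3.609 -4.591
v -2.432 -2.865 -3.833
v -3.534 -3.253 -4.862
v -2.488 -2.509 -4.105
v -3.766 -2.87 -4.918
v -2.72 -2.126 -4.161
v -4.084 -2.606 -4.738
v -3.038 -1.862 -3.981
v -4.368 -2.562 -4.39
v -3.322 -1.818 -3.632
v -4.508 -2.755 -4.007
v -3.462 -2.011 -3.249
v -4.452 -3.111 -3.735
v -3.406 -2.367 -2.978
v -4.22 -3.494 -3.679
v -3.174 -2.75 -2.922
v -3.902 -3.758 -3.859
v -2.856 -3.014 -3.102
f 2 1 5
f 2 5 3
f 3 5 6
f 3 6 4
f 5 1 7
f 5 7 6
f 6 7 8
f 6 8 4
f 7 1 9
f 7 9 8
f 8 9 10
f 8 10 4
f 9 1 11
f 9 11 10
f 10 11 12
f 10 12 4
f 11 1 13
f 11 13 12
f 12 13 14
f 12 14 4
f 13 1 15
f 13 15 14
f 14 15 16
f 14 16 4
f 15 1 17
f 15 17 16
f 16 17 18
f 16 18 4
f 17 1 19
f 17 19 18
f 18 19 20
f 18 20 4
f 19 1 21
f 19 21 20
f 20 21 22
f 20 22 4
f 21 1 23
f 21 23 22
f 22 23 24
f 22 24 4
f 23 1 25
f 23 25 24
f 24 25 26
f 24 26 4
f 25 1 2
f 25 2 26
f 26 2 3
f 26 3 4
f 28 30 27
f 31 28 27
f 27 30 29
f 29 31 27
f 28 34 30
f 32 28 31
f 32 34 28
f 30 34 29
f 33 31 29
f 29 34 33
f 33 32 31
f 34 32 33
f 36 35 39
f 36 39 37
f 37 39 40
f 37 40 38
f 39 35 41
f 39 41 40
f 40 41 42
f 40 42 38
f 41 35 43
f 41 43 42
f 42 43 44
f 42 44 38
f 43 35 45
f 43 45 44
f 44 45 46
f 44 46 38
f 45 35 47
f 45 47 46
f 46 47 48
f 46 48 38
f 47 35 49
f 47 49 48
f 48 49 50
f 48 50 38
f 49 35 51
f 49 51 50
f 50 51 52
f 50 52 38
f 51 35 53
f 51 53 52
f 52 53 54
f 52 54 38
f 53 35 55
f 53 55 54
f 54 55 56
f 54 56 38
f 55 35 36
f 55 36 56
f 56 36 37
f 56 37 38



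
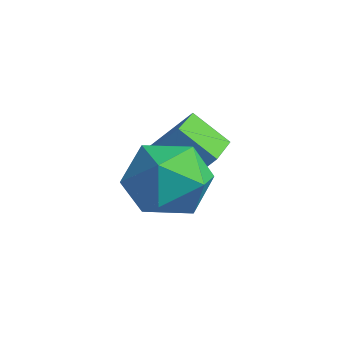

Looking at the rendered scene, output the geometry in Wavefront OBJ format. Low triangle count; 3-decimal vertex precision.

v 0.09 -2.281 -1.755
v 1.007 -2.662 -2.462
v -1.207 -3.098 -2.998
v -0.29 -3.479 -3.705
v -0.458 -3.976 -2.605
v 0.344 -3.471 -1.836
v -0.544 -2.289 -3.624
v 0.258 -1.784 -2.855
v 0.616 -2.666 -3.617
v 0.669 -3.709 -2.988
v -0.869 -2.051 -2.472
v -0.816 -3.094 -1.843
v -1.912 -2.632 -3.205
v -1.218 -1.728 -1.93
v -2.96 -1.385 -3.52
v -2.267 -0.48 -2.245
v -1.053 -2.12 -4.035
v -0.36 -1.215 -2.76
v -2.102 -0.872 -4.35
v -1.408 0.032 -3.075
f 1 12 6
f 1 6 2
f 1 2 8
f 1 8 11
f 1 11 12
f 2 6 10
f 6 12 5
f 12 11 3
f 11 8 7
f 8 2 9
f 4 10 5
f 4 5 3
f 4 3 7
f 4 7 9
f 4 9 10
f 5 10 6
f 3 5 12
f 7 3 11
f 9 7 8
f 10 9 2
f 14 16 13
f 17 14 13
f 13 16 15
f 15 17 13
f 14 20 16
f 18 14 17
f 18 20 14
f 16 20 15
f 19 17 15
f 15 20 19
f 19 18 17
f 20 18 19



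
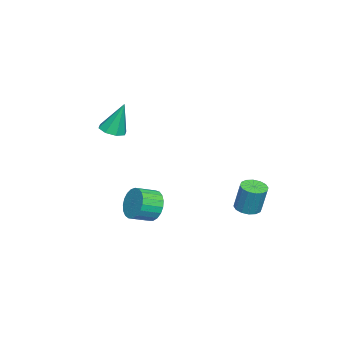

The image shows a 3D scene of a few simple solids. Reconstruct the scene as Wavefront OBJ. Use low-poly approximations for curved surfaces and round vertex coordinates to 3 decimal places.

v -2.055 -3.507 0.957
v -1.65 -4.089 1.17
v -2.125 -2.893 2.763
v -1.331 -3.642 1.031
v -1.436 -3.117 0.848
v -1.903 -2.82 0.729
v -2.459 -2.926 0.743
v -2.778 -3.372 0.882
v -2.674 -3.898 1.065
v -2.206 -4.195 1.184
v -3.991 2.932 -4.526
v -3.445 2.464 -4.493
v -3.222 2.841 -2.861
v -3.769 3.308 -2.894
v -3.289 2.789 -4.589
v -3.066 3.166 -2.957
v -3.321 3.152 -4.669
v -3.098 3.528 -3.036
v -3.533 3.455 -4.71
v -3.31 3.832 -3.077
v -3.868 3.619 -4.702
v -3.645 3.996 -3.069
v -4.236 3.598 -4.647
v -4.013 3.975 -3.014
v -4.538 3.399 -4.559
v -4.315 3.776 -2.927
v -4.694 3.074 -4.463
v -4.471 3.451 -2.831
v -4.662 2.712 -4.384
v -4.439 3.088 -2.751
v -4.45 2.408 -4.343
v -4.227 2.785 -2.71
v -4.115 2.244 -4.351
v -3.892 2.621 -2.718
v -3.747 2.265 -4.406
v -3.524 2.642 -2.773
v 0.145 -0.754 -2.95
v 0.745 -0.582 -3.666
v 1.455 -1.394 -3.267
v 0.855 -1.566 -2.55
v 0.875 -0.332 -3.388
v 1.584 -1.145 -2.989
v 0.878 -0.156 -3.035
v 1.588 -0.968 -2.636
v 0.755 -0.082 -2.667
v 1.464 -0.895 -2.268
v 0.526 -0.125 -2.348
v 1.236 -0.938 -1.949
v 0.232 -0.277 -2.133
v 0.941 -1.089 -1.733
v -0.078 -0.511 -2.059
v 0.632 -1.323 -1.659
v -0.349 -0.787 -2.139
v 0.361 -1.599 -1.74
v -0.534 -1.057 -2.359
v 0.175 -1.869 -1.96
v -0.602 -1.275 -2.682
v 0.107 -2.087 -2.282
v -0.541 -1.403 -3.05
v 0.168 -2.215 -2.651
v -0.361 -1.418 -3.402
v 0.348 -2.231 -3.002
v -0.094 -1.319 -3.675
v 0.616 -2.131 -3.276
v 0.215 -1.122 -3.823
v 0.924 -1.934 -3.423
v 0.512 -0.861 -3.819
v 1.221 -1.674 -3.42
f 2 1 4
f 2 4 3
f 4 1 5
f 4 5 3
f 5 1 6
f 5 6 3
f 6 1 7
f 6 7 3
f 7 1 8
f 7 8 3
f 8 1 9
f 8 9 3
f 9 1 10
f 9 10 3
f 10 1 2
f 10 2 3
f 12 11 15
f 12 15 13
f 13 15 16
f 13 16 14
f 15 11 17
f 15 17 16
f 16 17 18
f 16 18 14
f 17 11 19
f 17 19 18
f 18 19 20
f 18 20 14
f 19 11 21
f 19 21 20
f 20 21 22
f 20 22 14
f 21 11 23
f 21 23 22
f 22 23 24
f 22 24 14
f 23 11 25
f 23 25 24
f 24 25 26
f 24 26 14
f 25 11 27
f 25 27 26
f 26 27 28
f 26 28 14
f 27 11 29
f 27 29 28
f 28 29 30
f 28 30 14
f 29 11 31
f 29 31 30
f 30 31 32
f 30 32 14
f 31 11 33
f 31 33 32
f 32 33 34
f 32 34 14
f 33 11 35
f 33 35 34
f 34 35 36
f 34 36 14
f 35 11 12
f 35 12 36
f 36 12 13
f 36 13 14
f 38 37 41
f 38 41 39
f 39 41 42
f 39 42 40
f 41 37 43
f 41 43 42
f 42 43 44
f 42 44 40
f 43 37 45
f 43 45 44
f 44 45 46
f 44 46 40
f 45 37 47
f 45 47 46
f 46 47 48
f 46 48 40
f 47 37 49
f 47 49 48
f 48 49 50
f 48 50 40
f 49 37 51
f 49 51 50
f 50 51 52
f 50 52 40
f 51 37 53
f 51 53 52
f 52 53 54
f 52 54 40
f 53 37 55
f 53 55 54
f 54 55 56
f 54 56 40
f 55 37 57
f 55 57 56
f 56 57 58
f 56 58 40
f 57 37 59
f 57 59 58
f 58 59 60
f 58 60 40
f 59 37 61
f 59 61 60
f 60 61 62
f 60 62 40
f 61 37 63
f 61 63 62
f 62 63 64
f 62 64 40
f 63 37 65
f 63 65 64
f 64 65 66
f 64 66 40
f 65 37 67
f 65 67 66
f 66 67 68
f 66 68 40
f 67 37 38
f 67 38 68
f 68 38 39
f 68 39 40



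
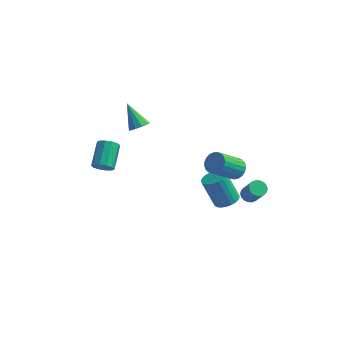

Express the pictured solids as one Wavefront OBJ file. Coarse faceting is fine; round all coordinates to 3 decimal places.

v 2.612 0.899 -2.156
v 3.044 0.354 -1.935
v 2.281 0.416 -0.284
v 1.848 0.961 -0.504
v 3.203 0.581 -1.87
v 2.44 0.643 -0.219
v 3.272 0.856 -1.849
v 2.509 0.919 -0.197
v 3.241 1.138 -1.874
v 2.478 1.201 -0.223
v 3.114 1.384 -1.942
v 2.351 1.446 -0.291
v 2.91 1.555 -2.043
v 2.147 1.618 -0.392
v 2.661 1.627 -2.161
v 1.898 1.69 -0.509
v 2.404 1.588 -2.278
v 1.641 1.651 -0.626
v 2.179 1.444 -2.376
v 1.416 1.506 -0.725
v 2.02 1.217 -2.441
v 1.257 1.279 -0.79
v 1.951 0.941 -2.463
v 1.188 1.004 -0.811
v 1.982 0.659 -2.437
v 1.219 0.722 -0.786
v 2.109 0.414 -2.369
v 1.346 0.476 -0.718
v 2.313 0.242 -2.268
v 1.55 0.305 -0.617
v 2.562 0.17 -2.151
v 1.799 0.233 -0.499
v 2.819 0.209 -2.034
v 2.056 0.272 -0.382
v -3.249 3.371 0.279
v -2.766 3.329 0.665
v -4.191 3.969 1.521
v -2.758 3.676 0.504
v -2.938 3.907 0.256
v -3.237 3.933 0.018
v -3.54 3.745 -0.122
v -3.732 3.414 -0.108
v -3.74 3.066 0.053
v -3.56 2.835 0.301
v -3.262 2.809 0.54
v -2.958 2.997 0.679
v -2.328 -4.063 3.299
v -1.781 -4.119 3.512
v -1.965 -2.853 4.315
v -2.512 -2.797 4.101
v -1.763 -3.922 3.206
v -1.946 -2.656 4.008
v -1.961 -3.779 2.935
v -2.144 -2.513 3.738
v -2.299 -3.744 2.803
v -2.482 -2.479 3.606
v -2.648 -3.831 2.86
v -2.832 -2.566 3.663
v -2.875 -4.007 3.085
v -3.059 -2.741 3.888
v -2.894 -4.204 3.392
v -3.077 -2.938 4.194
v -2.696 -4.347 3.662
v -2.879 -3.081 4.465
v -2.358 -4.381 3.794
v -2.541 -3.116 4.597
v -2.008 -4.294 3.737
v -2.192 -3.029 4.54
v 3.426 2.286 -2.615
v 3.828 2.118 -2.899
v 4.456 1.607 -1.709
v 4.054 1.774 -1.425
v 3.892 2.333 -2.841
v 4.52 1.822 -1.65
v 3.863 2.538 -2.738
v 4.492 2.027 -1.547
v 3.748 2.693 -2.61
v 4.377 2.182 -1.42
v 3.569 2.768 -2.484
v 4.198 2.257 -1.293
v 3.362 2.747 -2.384
v 3.99 2.235 -1.193
v 3.167 2.634 -2.329
v 3.796 2.123 -1.138
v 3.024 2.453 -2.331
v 3.652 1.942 -1.141
v 2.96 2.238 -2.39
v 3.588 1.727 -1.199
v 2.988 2.033 -2.493
v 3.617 1.522 -1.302
v 3.103 1.878 -2.62
v 3.732 1.367 -1.43
v 3.282 1.803 -2.747
v 3.911 1.292 -1.556
v 3.49 1.825 -2.847
v 4.118 1.313 -1.656
v 3.684 1.937 -2.902
v 4.313 1.426 -1.711
v 3.472 -0.41 1.884
v 3.73 -0.061 2.382
v 2.946 -1.121 3.533
v 2.688 -1.47 3.036
v 3.492 0.068 2.338
v 2.708 -0.991 3.49
v 3.25 0.115 2.217
v 2.466 -0.945 3.368
v 3.047 0.071 2.038
v 2.263 -0.989 3.189
v 2.917 -0.057 1.832
v 2.133 -1.116 2.983
v 2.884 -0.245 1.636
v 2.099 -1.305 2.787
v 2.952 -0.462 1.482
v 2.167 -1.522 2.633
v 3.11 -0.67 1.398
v 2.325 -1.73 2.549
v 3.33 -0.833 1.398
v 2.546 -1.893 2.549
v 3.576 -0.923 1.483
v 2.791 -1.983 2.634
v 3.803 -0.925 1.636
v 3.019 -1.984 2.787
v 3.973 -0.837 1.833
v 3.189 -1.896 2.984
v 4.057 -0.675 2.039
v 3.272 -1.735 3.19
v 4.039 -0.468 2.217
v 3.255 -1.528 3.368
v 3.923 -0.251 2.339
v 3.139 -1.31 3.49
f 2 1 5
f 2 5 3
f 3 5 6
f 3 6 4
f 5 1 7
f 5 7 6
f 6 7 8
f 6 8 4
f 7 1 9
f 7 9 8
f 8 9 10
f 8 10 4
f 9 1 11
f 9 11 10
f 10 11 12
f 10 12 4
f 11 1 13
f 11 13 12
f 12 13 14
f 12 14 4
f 13 1 15
f 13 15 14
f 14 15 16
f 14 16 4
f 15 1 17
f 15 17 16
f 16 17 18
f 16 18 4
f 17 1 19
f 17 19 18
f 18 19 20
f 18 20 4
f 19 1 21
f 19 21 20
f 20 21 22
f 20 22 4
f 21 1 23
f 21 23 22
f 22 23 24
f 22 24 4
f 23 1 25
f 23 25 24
f 24 25 26
f 24 26 4
f 25 1 27
f 25 27 26
f 26 27 28
f 26 28 4
f 27 1 29
f 27 29 28
f 28 29 30
f 28 30 4
f 29 1 31
f 29 31 30
f 30 31 32
f 30 32 4
f 31 1 33
f 31 33 32
f 32 33 34
f 32 34 4
f 33 1 2
f 33 2 34
f 34 2 3
f 34 3 4
f 36 35 38
f 36 38 37
f 38 35 39
f 38 39 37
f 39 35 40
f 39 40 37
f 40 35 41
f 40 41 37
f 41 35 42
f 41 42 37
f 42 35 43
f 42 43 37
f 43 35 44
f 43 44 37
f 44 35 45
f 44 45 37
f 45 35 46
f 45 46 37
f 46 35 36
f 46 36 37
f 48 47 51
f 48 51 49
f 49 51 52
f 49 52 50
f 51 47 53
f 51 53 52
f 52 53 54
f 52 54 50
f 53 47 55
f 53 55 54
f 54 55 56
f 54 56 50
f 55 47 57
f 55 57 56
f 56 57 58
f 56 58 50
f 57 47 59
f 57 59 58
f 58 59 60
f 58 60 50
f 59 47 61
f 59 61 60
f 60 61 62
f 60 62 50
f 61 47 63
f 61 63 62
f 62 63 64
f 62 64 50
f 63 47 65
f 63 65 64
f 64 65 66
f 64 66 50
f 65 47 67
f 65 67 66
f 66 67 68
f 66 68 50
f 67 47 48
f 67 48 68
f 68 48 49
f 68 49 50
f 70 69 73
f 70 73 71
f 71 73 74
f 71 74 72
f 73 69 75
f 73 75 74
f 74 75 76
f 74 76 72
f 75 69 77
f 75 77 76
f 76 77 78
f 76 78 72
f 77 69 79
f 77 79 78
f 78 79 80
f 78 80 72
f 79 69 81
f 79 81 80
f 80 81 82
f 80 82 72
f 81 69 83
f 81 83 82
f 82 83 84
f 82 84 72
f 83 69 85
f 83 85 84
f 84 85 86
f 84 86 72
f 85 69 87
f 85 87 86
f 86 87 88
f 86 88 72
f 87 69 89
f 87 89 88
f 88 89 90
f 88 90 72
f 89 69 91
f 89 91 90
f 90 91 92
f 90 92 72
f 91 69 93
f 91 93 92
f 92 93 94
f 92 94 72
f 93 69 95
f 93 95 94
f 94 95 96
f 94 96 72
f 95 69 97
f 95 97 96
f 96 97 98
f 96 98 72
f 97 69 70
f 97 70 98
f 98 70 71
f 98 71 72
f 100 99 103
f 100 103 101
f 101 103 104
f 101 104 102
f 103 99 105
f 103 105 104
f 104 105 106
f 104 106 102
f 105 99 107
f 105 107 106
f 106 107 108
f 106 108 102
f 107 99 109
f 107 109 108
f 108 109 110
f 108 110 102
f 109 99 111
f 109 111 110
f 110 111 112
f 110 112 102
f 111 99 113
f 111 113 112
f 112 113 114
f 112 114 102
f 113 99 115
f 113 115 114
f 114 115 116
f 114 116 102
f 115 99 117
f 115 117 116
f 116 117 118
f 116 118 102
f 117 99 119
f 117 119 118
f 118 119 120
f 118 120 102
f 119 99 121
f 119 121 120
f 120 121 122
f 120 122 102
f 121 99 123
f 121 123 122
f 122 123 124
f 122 124 102
f 123 99 125
f 123 125 124
f 124 125 126
f 124 126 102
f 125 99 127
f 125 127 126
f 126 127 128
f 126 128 102
f 127 99 129
f 127 129 128
f 128 129 130
f 128 130 102
f 129 99 100
f 129 100 130
f 130 100 101
f 130 101 102



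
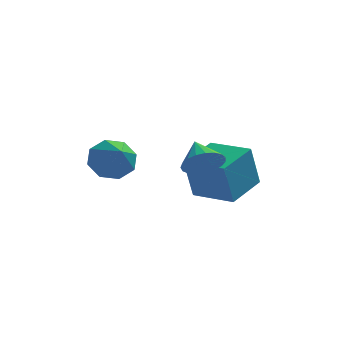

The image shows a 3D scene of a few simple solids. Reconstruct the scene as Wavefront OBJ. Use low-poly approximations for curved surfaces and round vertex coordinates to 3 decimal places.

v 0.549 2.168 -3.038
v 0.154 2.007 -1.003
v 1.618 3.836 -2.699
v 1.222 3.675 -0.663
v 2.258 1.025 -2.797
v 1.862 0.864 -0.761
v 3.326 2.693 -2.457
v 2.931 2.532 -0.422
v 1.051 -0.034 -0.023
v 1.788 -0.131 0.57
v 0.649 1.094 0.663
v 1.94 0.096 0.285
v 1.94 0.301 -0.053
v 1.785 0.448 -0.385
v 1.504 0.511 -0.655
v 1.144 0.48 -0.816
v 0.768 0.361 -0.839
v 0.441 0.173 -0.721
v 0.22 -0.051 -0.482
v 0.142 -0.272 -0.164
v 0.222 -0.452 0.178
v 0.445 -0.559 0.486
v 0.772 -0.576 0.706
v 1.148 -0.499 0.8
v 1.507 -0.342 0.752
v -2.573 -0.668 0.43
v -2.248 -1.225 -0.386
v -2.067 -2.072 1.59
v -1.673 -0.767 -0.082
v -1.625 -0.25 0.522
v -2.133 0.021 1.072
v -2.898 -0.111 1.246
v -3.473 -0.57 0.942
v -3.521 -1.086 0.338
v -3.014 -1.358 -0.212
f 2 4 1
f 5 2 1
f 1 4 3
f 3 5 1
f 2 8 4
f 6 2 5
f 6 8 2
f 4 8 3
f 7 5 3
f 3 8 7
f 7 6 5
f 8 6 7
f 10 9 12
f 10 12 11
f 12 9 13
f 12 13 11
f 13 9 14
f 13 14 11
f 14 9 15
f 14 15 11
f 15 9 16
f 15 16 11
f 16 9 17
f 16 17 11
f 17 9 18
f 17 18 11
f 18 9 19
f 18 19 11
f 19 9 20
f 19 20 11
f 20 9 21
f 20 21 11
f 21 9 22
f 21 22 11
f 22 9 23
f 22 23 11
f 23 9 24
f 23 24 11
f 24 9 25
f 24 25 11
f 25 9 10
f 25 10 11
f 27 26 29
f 27 29 28
f 29 26 30
f 29 30 28
f 30 26 31
f 30 31 28
f 31 26 32
f 31 32 28
f 32 26 33
f 32 33 28
f 33 26 34
f 33 34 28
f 34 26 35
f 34 35 28
f 35 26 27
f 35 27 28



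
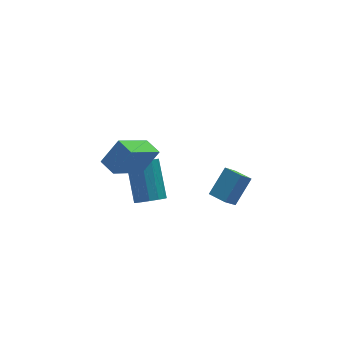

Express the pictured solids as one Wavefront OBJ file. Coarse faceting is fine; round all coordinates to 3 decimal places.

v -2.708 -3.304 1.777
v -1.932 -3.254 2.767
v -2.916 -2.541 1.901
v -2.139 -2.491 2.892
v -1.281 -2.729 0.628
v -0.504 -2.679 1.619
v -1.488 -1.966 0.753
v -0.712 -1.916 1.743
v 2.831 -2.749 -3.445
v 2.224 -3.005 -2.693
v 2.468 -1.992 -3.48
v 1.861 -2.248 -2.728
v 3.779 -2.252 -2.512
v 3.172 -2.508 -1.76
v 3.416 -1.495 -2.547
v 2.809 -1.751 -1.795
v -0.975 -2.812 -1.323
v -0.372 -2.698 -1.567
v -0.123 -1.353 -0.321
v -0.725 -1.468 -0.077
v -0.606 -2.479 -1.757
v -0.356 -1.134 -0.511
v -0.956 -2.366 -1.809
v -0.707 -1.021 -0.563
v -1.312 -2.395 -1.706
v -1.063 -1.05 -0.46
v -1.562 -2.556 -1.482
v -1.312 -1.211 -0.236
v -1.624 -2.799 -1.208
v -1.375 -1.454 0.038
v -1.481 -3.046 -0.97
v -1.232 -1.701 0.276
v -1.177 -3.219 -0.844
v -0.927 -1.874 0.402
v -0.808 -3.263 -0.87
v -0.559 -1.918 0.376
v -0.493 -3.164 -1.04
v -0.244 -1.819 0.206
v -0.33 -2.953 -1.3
v -0.081 -1.608 -0.054
f 2 4 1
f 5 2 1
f 1 4 3
f 3 5 1
f 2 8 4
f 6 2 5
f 6 8 2
f 4 8 3
f 7 5 3
f 3 8 7
f 7 6 5
f 8 6 7
f 10 12 9
f 13 10 9
f 9 12 11
f 11 13 9
f 10 16 12
f 14 10 13
f 14 16 10
f 12 16 11
f 15 13 11
f 11 16 15
f 15 14 13
f 16 14 15
f 18 17 21
f 18 21 19
f 19 21 22
f 19 22 20
f 21 17 23
f 21 23 22
f 22 23 24
f 22 24 20
f 23 17 25
f 23 25 24
f 24 25 26
f 24 26 20
f 25 17 27
f 25 27 26
f 26 27 28
f 26 28 20
f 27 17 29
f 27 29 28
f 28 29 30
f 28 30 20
f 29 17 31
f 29 31 30
f 30 31 32
f 30 32 20
f 31 17 33
f 31 33 32
f 32 33 34
f 32 34 20
f 33 17 35
f 33 35 34
f 34 35 36
f 34 36 20
f 35 17 37
f 35 37 36
f 36 37 38
f 36 38 20
f 37 17 39
f 37 39 38
f 38 39 40
f 38 40 20
f 39 17 18
f 39 18 40
f 40 18 19
f 40 19 20



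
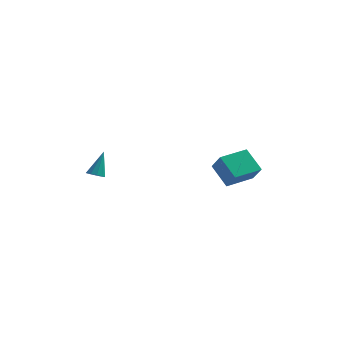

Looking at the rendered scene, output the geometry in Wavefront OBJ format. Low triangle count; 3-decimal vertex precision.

v -3.394 -0.021 -2.919
v -2.863 -0.061 -3.005
v -3.106 0.841 -1.541
v -2.971 0.216 -3.156
v -3.241 0.403 -3.216
v -3.569 0.428 -3.163
v -3.831 0.282 -3.016
v -3.926 0.02 -2.833
v -3.818 -0.258 -2.682
v -3.548 -0.444 -2.622
v -3.219 -0.469 -2.675
v -2.958 -0.323 -2.821
v 3.373 2.379 -4.413
v 3.922 1.744 -3.356
v 2.416 3.263 -3.383
v 2.965 2.627 -2.327
v 4.655 3.653 -4.313
v 5.204 3.017 -3.257
v 3.698 4.536 -3.284
v 4.247 3.901 -2.227
f 2 1 4
f 2 4 3
f 4 1 5
f 4 5 3
f 5 1 6
f 5 6 3
f 6 1 7
f 6 7 3
f 7 1 8
f 7 8 3
f 8 1 9
f 8 9 3
f 9 1 10
f 9 10 3
f 10 1 11
f 10 11 3
f 11 1 12
f 11 12 3
f 12 1 2
f 12 2 3
f 14 16 13
f 17 14 13
f 13 16 15
f 15 17 13
f 14 20 16
f 18 14 17
f 18 20 14
f 16 20 15
f 19 17 15
f 15 20 19
f 19 18 17
f 20 18 19



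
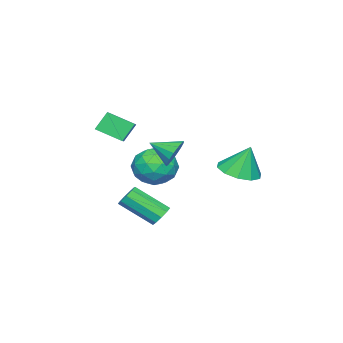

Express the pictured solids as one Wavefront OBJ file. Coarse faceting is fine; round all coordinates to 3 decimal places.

v 3.273 1.684 0.469
v 3.609 2.03 1.003
v 3.547 0.676 0.951
v 3.257 1.991 1.12
v 2.91 1.869 1.063
v 2.66 1.697 0.846
v 2.574 1.522 0.528
v 2.676 1.39 0.195
v 2.937 1.337 -0.065
v 3.289 1.377 -0.182
v 3.636 1.499 -0.124
v 3.886 1.67 0.092
v 3.972 1.845 0.41
v 3.871 1.977 0.743
v 0.85 -2.968 1.15
v 1.646 -2.532 1.493
v 0.497 -1.869 0.573
v 1.293 -1.434 0.916
v 1.367 -3.246 0.304
v 2.163 -2.811 0.647
v 1.014 -2.148 -0.273
v 1.81 -1.712 0.07
v -0.112 2.677 -1.369
v 0.548 2.022 -1.092
v -0.228 3.143 0.009
v 0.838 2.526 -1.238
v 0.765 3.088 -1.434
v 0.357 3.493 -1.605
v -0.23 3.586 -1.687
v -0.771 3.332 -1.647
v -1.061 2.828 -1.501
v -0.988 2.266 -1.305
v -0.58 1.861 -1.133
v 0.006 1.768 -1.052
v -2.501 -1.746 -2.373
v -1.551 -1.593 -1.855
v -1.749 -2.987 -3.385
v -0.799 -2.834 -2.867
v -1.641 -3.292 -2.34
v -2.106 -2.525 -1.715
v -1.194 -2.055 -3.525
v -1.659 -1.288 -2.9
v -0.743 -1.784 -2.567
v -1.019 -2.548 -1.835
v -2.281 -2.032 -3.405
v -2.557 -2.796 -2.673
v -2.092 -1.56 -2.025
v -1.208 -3.02 -3.215
v -1.703 -3.289 -2.905
v -1.144 -3.198 -2.601
v -2.418 -2.108 -1.943
v -1.86 -2.018 -1.638
v -1.913 -3.017 -1.924
v -1.44 -2.562 -3.602
v -0.882 -2.472 -3.297
v -2.156 -1.382 -2.639
v -1.597 -1.291 -2.335
v -1.387 -1.563 -3.316
v -1.059 -1.583 -2.139
v -0.616 -2.312 -2.734
v -0.849 -1.855 -3.12
v -1.122 -1.404 -2.753
v -1.221 -2.032 -1.709
v -0.779 -2.761 -2.303
v -1.274 -3.03 -1.994
v -1.547 -2.579 -1.626
v -0.746 -2.144 -2.127
v -2.521 -1.819 -2.937
v -2.079 -2.548 -3.531
v -1.753 -2.001 -3.614
v -2.026 -1.55 -3.246
v -2.684 -2.268 -2.506
v -2.241 -2.997 -3.101
v -2.178 -3.176 -2.487
v -2.451 -2.725 -2.12
v -2.554 -2.436 -3.113
v 1.705 0.09 -3.866
v 2.251 0.163 -4.012
v 2.721 -1.217 -2.939
v 2.175 -1.29 -2.794
v 2.167 0.378 -3.698
v 2.637 -1.002 -2.625
v 1.866 0.459 -3.463
v 2.337 -0.921 -2.39
v 1.49 0.367 -3.417
v 1.96 -1.013 -2.344
v 1.215 0.145 -3.581
v 1.685 -1.235 -2.508
v 1.168 -0.102 -3.879
v 1.639 -1.482 -2.806
v 1.373 -0.26 -4.171
v 1.843 -1.64 -3.098
v 1.733 -0.253 -4.32
v 2.203 -1.633 -3.248
v 2.08 -0.086 -4.258
v 2.55 -1.466 -3.185
f 2 1 4
f 2 4 3
f 4 1 5
f 4 5 3
f 5 1 6
f 5 6 3
f 6 1 7
f 6 7 3
f 7 1 8
f 7 8 3
f 8 1 9
f 8 9 3
f 9 1 10
f 9 10 3
f 10 1 11
f 10 11 3
f 11 1 12
f 11 12 3
f 12 1 13
f 12 13 3
f 13 1 14
f 13 14 3
f 14 1 2
f 14 2 3
f 16 18 15
f 19 16 15
f 15 18 17
f 17 19 15
f 16 22 18
f 20 16 19
f 20 22 16
f 18 22 17
f 21 19 17
f 17 22 21
f 21 20 19
f 22 20 21
f 24 23 26
f 24 26 25
f 26 23 27
f 26 27 25
f 27 23 28
f 27 28 25
f 28 23 29
f 28 29 25
f 29 23 30
f 29 30 25
f 30 23 31
f 30 31 25
f 31 23 32
f 31 32 25
f 32 23 33
f 32 33 25
f 33 23 34
f 33 34 25
f 34 23 24
f 34 24 25
f 35 72 51
f 72 46 75
f 51 75 40
f 72 75 51
f 35 51 47
f 51 40 52
f 47 52 36
f 51 52 47
f 35 47 56
f 47 36 57
f 56 57 42
f 47 57 56
f 35 56 68
f 56 42 71
f 68 71 45
f 56 71 68
f 35 68 72
f 68 45 76
f 72 76 46
f 68 76 72
f 36 52 63
f 52 40 66
f 63 66 44
f 52 66 63
f 40 75 53
f 75 46 74
f 53 74 39
f 75 74 53
f 46 76 73
f 76 45 69
f 73 69 37
f 76 69 73
f 45 71 70
f 71 42 58
f 70 58 41
f 71 58 70
f 42 57 62
f 57 36 59
f 62 59 43
f 57 59 62
f 38 64 50
f 64 44 65
f 50 65 39
f 64 65 50
f 38 50 48
f 50 39 49
f 48 49 37
f 50 49 48
f 38 48 55
f 48 37 54
f 55 54 41
f 48 54 55
f 38 55 60
f 55 41 61
f 60 61 43
f 55 61 60
f 38 60 64
f 60 43 67
f 64 67 44
f 60 67 64
f 39 65 53
f 65 44 66
f 53 66 40
f 65 66 53
f 37 49 73
f 49 39 74
f 73 74 46
f 49 74 73
f 41 54 70
f 54 37 69
f 70 69 45
f 54 69 70
f 43 61 62
f 61 41 58
f 62 58 42
f 61 58 62
f 44 67 63
f 67 43 59
f 63 59 36
f 67 59 63
f 78 77 81
f 78 81 79
f 79 81 82
f 79 82 80
f 81 77 83
f 81 83 82
f 82 83 84
f 82 84 80
f 83 77 85
f 83 85 84
f 84 85 86
f 84 86 80
f 85 77 87
f 85 87 86
f 86 87 88
f 86 88 80
f 87 77 89
f 87 89 88
f 88 89 90
f 88 90 80
f 89 77 91
f 89 91 90
f 90 91 92
f 90 92 80
f 91 77 93
f 91 93 92
f 92 93 94
f 92 94 80
f 93 77 95
f 93 95 94
f 94 95 96
f 94 96 80
f 95 77 78
f 95 78 96
f 96 78 79
f 96 79 80



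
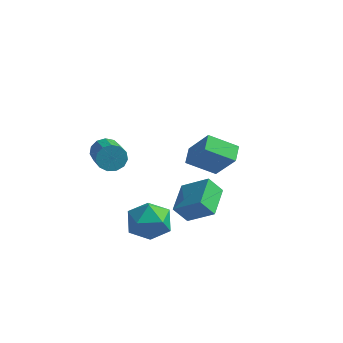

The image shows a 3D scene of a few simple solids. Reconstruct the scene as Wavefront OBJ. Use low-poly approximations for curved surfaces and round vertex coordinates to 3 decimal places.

v -2.72 -3.209 0.214
v -2.168 -3.059 -0.286
v -1.208 -4.28 0.405
v -1.76 -4.431 0.906
v -2.094 -2.809 0.053
v -1.135 -4.03 0.745
v -2.219 -2.686 0.444
v -1.259 -3.907 1.135
v -2.503 -2.729 0.762
v -1.543 -3.95 1.453
v -2.856 -2.925 0.906
v -1.896 -4.146 1.597
v -3.165 -3.211 0.83
v -2.205 -4.432 1.521
v -3.333 -3.496 0.559
v -2.374 -4.718 1.25
v -3.307 -3.691 0.179
v -2.347 -4.912 0.87
v -3.094 -3.733 -0.191
v -2.134 -4.954 0.5
v -2.762 -3.608 -0.431
v -1.802 -4.829 0.26
v -2.417 -3.357 -0.467
v -1.457 -4.578 0.224
v 1.126 -3.952 -2.155
v 2.495 -3.9 -1.199
v 0.804 -2.294 -1.783
v 2.172 -2.242 -0.827
v 1.728 -3.638 -3.033
v 3.096 -3.586 -2.077
v 1.405 -1.98 -2.661
v 2.774 -1.928 -1.705
v -1.218 -3.122 -4.416
v -0.808 -2.617 -3.384
v 0.208 -4.483 -4.316
v 0.618 -3.978 -3.284
v -0.456 -4.557 -3.295
v -1.337 -3.716 -3.357
v 0.737 -3.384 -4.343
v -0.144 -2.543 -4.405
v 0.4 -2.779 -3.339
v -0.337 -3.503 -2.692
v -0.263 -3.597 -5.008
v -1 -4.321 -4.361
v 0.629 2.157 -4.235
v -0.738 1.489 -3.351
v 0.386 3.1 -3.899
v -0.982 2.432 -3.015
v 1.802 1.888 -2.625
v 0.434 1.22 -1.741
v 1.558 2.831 -2.289
v 0.191 2.163 -1.405
f 2 1 5
f 2 5 3
f 3 5 6
f 3 6 4
f 5 1 7
f 5 7 6
f 6 7 8
f 6 8 4
f 7 1 9
f 7 9 8
f 8 9 10
f 8 10 4
f 9 1 11
f 9 11 10
f 10 11 12
f 10 12 4
f 11 1 13
f 11 13 12
f 12 13 14
f 12 14 4
f 13 1 15
f 13 15 14
f 14 15 16
f 14 16 4
f 15 1 17
f 15 17 16
f 16 17 18
f 16 18 4
f 17 1 19
f 17 19 18
f 18 19 20
f 18 20 4
f 19 1 21
f 19 21 20
f 20 21 22
f 20 22 4
f 21 1 23
f 21 23 22
f 22 23 24
f 22 24 4
f 23 1 2
f 23 2 24
f 24 2 3
f 24 3 4
f 26 28 25
f 29 26 25
f 25 28 27
f 27 29 25
f 26 32 28
f 30 26 29
f 30 32 26
f 28 32 27
f 31 29 27
f 27 32 31
f 31 30 29
f 32 30 31
f 33 44 38
f 33 38 34
f 33 34 40
f 33 40 43
f 33 43 44
f 34 38 42
f 38 44 37
f 44 43 35
f 43 40 39
f 40 34 41
f 36 42 37
f 36 37 35
f 36 35 39
f 36 39 41
f 36 41 42
f 37 42 38
f 35 37 44
f 39 35 43
f 41 39 40
f 42 41 34
f 46 48 45
f 49 46 45
f 45 48 47
f 47 49 45
f 46 52 48
f 50 46 49
f 50 52 46
f 48 52 47
f 51 49 47
f 47 52 51
f 51 50 49
f 52 50 51



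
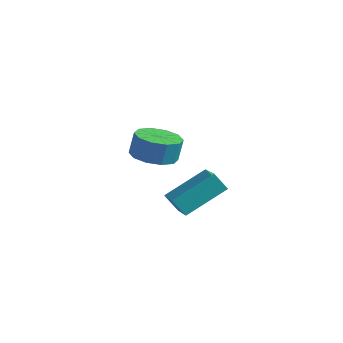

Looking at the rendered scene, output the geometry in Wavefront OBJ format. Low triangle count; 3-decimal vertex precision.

v 0.09 -3.759 -0.83
v 1.101 -4.882 0.033
v -0.485 -3.786 -0.191
v 0.526 -4.909 0.672
v 0.994 -2.271 0.048
v 2.005 -3.394 0.911
v 0.419 -2.298 0.687
v 1.43 -3.421 1.55
v -3.429 0.209 -1.559
v -2.571 0.7 -1.764
v -2.513 1.023 -0.745
v -3.371 0.531 -0.541
v -3.046 1.093 -1.861
v -2.988 1.416 -0.843
v -3.667 1.148 -1.843
v -3.609 1.471 -0.825
v -4.198 0.844 -1.717
v -4.14 1.167 -0.698
v -4.435 0.298 -1.53
v -4.377 0.621 -0.512
v -4.287 -0.283 -1.355
v -4.229 0.04 -0.336
v -3.812 -0.676 -1.257
v -3.754 -0.353 -0.239
v -3.191 -0.731 -1.275
v -3.133 -0.408 -0.257
v -2.66 -0.427 -1.402
v -2.602 -0.104 -0.383
v -2.423 0.119 -1.588
v -2.365 0.442 -0.57
f 2 4 1
f 5 2 1
f 1 4 3
f 3 5 1
f 2 8 4
f 6 2 5
f 6 8 2
f 4 8 3
f 7 5 3
f 3 8 7
f 7 6 5
f 8 6 7
f 10 9 13
f 10 13 11
f 11 13 14
f 11 14 12
f 13 9 15
f 13 15 14
f 14 15 16
f 14 16 12
f 15 9 17
f 15 17 16
f 16 17 18
f 16 18 12
f 17 9 19
f 17 19 18
f 18 19 20
f 18 20 12
f 19 9 21
f 19 21 20
f 20 21 22
f 20 22 12
f 21 9 23
f 21 23 22
f 22 23 24
f 22 24 12
f 23 9 25
f 23 25 24
f 24 25 26
f 24 26 12
f 25 9 27
f 25 27 26
f 26 27 28
f 26 28 12
f 27 9 29
f 27 29 28
f 28 29 30
f 28 30 12
f 29 9 10
f 29 10 30
f 30 10 11
f 30 11 12

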